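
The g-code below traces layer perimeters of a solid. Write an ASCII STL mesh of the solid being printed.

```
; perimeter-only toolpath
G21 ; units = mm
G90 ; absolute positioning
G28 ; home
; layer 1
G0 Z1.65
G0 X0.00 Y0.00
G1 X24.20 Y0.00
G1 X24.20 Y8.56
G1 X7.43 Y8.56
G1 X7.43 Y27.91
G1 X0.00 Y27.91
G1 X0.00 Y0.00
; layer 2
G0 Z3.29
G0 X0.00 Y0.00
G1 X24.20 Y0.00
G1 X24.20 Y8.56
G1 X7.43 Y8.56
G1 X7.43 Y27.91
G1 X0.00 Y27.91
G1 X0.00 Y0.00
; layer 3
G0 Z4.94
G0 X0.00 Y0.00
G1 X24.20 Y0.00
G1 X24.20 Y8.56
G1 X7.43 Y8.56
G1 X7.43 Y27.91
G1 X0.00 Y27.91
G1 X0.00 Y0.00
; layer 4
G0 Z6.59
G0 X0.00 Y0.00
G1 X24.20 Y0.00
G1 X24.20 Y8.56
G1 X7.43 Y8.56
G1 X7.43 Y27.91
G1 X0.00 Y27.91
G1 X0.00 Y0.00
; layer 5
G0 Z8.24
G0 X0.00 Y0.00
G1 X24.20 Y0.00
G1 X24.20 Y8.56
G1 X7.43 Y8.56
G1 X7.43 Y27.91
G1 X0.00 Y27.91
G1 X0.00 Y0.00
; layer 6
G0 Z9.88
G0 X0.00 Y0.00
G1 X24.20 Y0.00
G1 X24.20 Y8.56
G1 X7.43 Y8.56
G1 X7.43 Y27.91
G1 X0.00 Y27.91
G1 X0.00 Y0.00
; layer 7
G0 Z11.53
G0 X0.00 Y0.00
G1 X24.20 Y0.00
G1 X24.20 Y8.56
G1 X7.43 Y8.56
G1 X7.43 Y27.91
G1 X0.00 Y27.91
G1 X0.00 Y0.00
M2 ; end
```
solid part
  facet normal 0.0000 0.0000 -1.0000
    outer loop
      vertex 24.20 8.56 0.00
      vertex 24.20 0.00 0.00
      vertex 0.00 0.00 0.00
    endloop
  endfacet
  facet normal 0.0000 0.0000 -1.0000
    outer loop
      vertex 7.43 8.56 0.00
      vertex 24.20 8.56 0.00
      vertex 0.00 0.00 0.00
    endloop
  endfacet
  facet normal 0.0000 0.0000 -1.0000
    outer loop
      vertex 7.43 27.91 0.00
      vertex 7.43 8.56 0.00
      vertex 0.00 0.00 0.00
    endloop
  endfacet
  facet normal 0.0000 0.0000 -1.0000
    outer loop
      vertex 0.00 27.91 0.00
      vertex 7.43 27.91 0.00
      vertex 0.00 0.00 0.00
    endloop
  endfacet
  facet normal 0.0000 0.0000 1.0000
    outer loop
      vertex 0.00 0.00 11.53
      vertex 24.20 0.00 11.53
      vertex 24.20 8.56 11.53
    endloop
  endfacet
  facet normal 0.0000 0.0000 1.0000
    outer loop
      vertex 0.00 0.00 11.53
      vertex 24.20 8.56 11.53
      vertex 7.43 8.56 11.53
    endloop
  endfacet
  facet normal 0.0000 0.0000 1.0000
    outer loop
      vertex 0.00 0.00 11.53
      vertex 7.43 8.56 11.53
      vertex 7.43 27.91 11.53
    endloop
  endfacet
  facet normal 0.0000 0.0000 1.0000
    outer loop
      vertex 0.00 0.00 11.53
      vertex 7.43 27.91 11.53
      vertex 0.00 27.91 11.53
    endloop
  endfacet
  facet normal 0.0000 -1.0000 0.0000
    outer loop
      vertex 0.00 0.00 0.00
      vertex 24.20 0.00 0.00
      vertex 24.20 0.00 11.53
    endloop
  endfacet
  facet normal 0.0000 -1.0000 0.0000
    outer loop
      vertex 0.00 0.00 0.00
      vertex 24.20 0.00 11.53
      vertex 0.00 0.00 11.53
    endloop
  endfacet
  facet normal 1.0000 0.0000 0.0000
    outer loop
      vertex 24.20 0.00 0.00
      vertex 24.20 8.56 0.00
      vertex 24.20 8.56 11.53
    endloop
  endfacet
  facet normal 1.0000 0.0000 0.0000
    outer loop
      vertex 24.20 0.00 0.00
      vertex 24.20 8.56 11.53
      vertex 24.20 0.00 11.53
    endloop
  endfacet
  facet normal 0.0000 1.0000 0.0000
    outer loop
      vertex 24.20 8.56 0.00
      vertex 7.43 8.56 0.00
      vertex 7.43 8.56 11.53
    endloop
  endfacet
  facet normal 0.0000 1.0000 0.0000
    outer loop
      vertex 24.20 8.56 0.00
      vertex 7.43 8.56 11.53
      vertex 24.20 8.56 11.53
    endloop
  endfacet
  facet normal 1.0000 0.0000 0.0000
    outer loop
      vertex 7.43 8.56 0.00
      vertex 7.43 27.91 0.00
      vertex 7.43 27.91 11.53
    endloop
  endfacet
  facet normal 1.0000 0.0000 0.0000
    outer loop
      vertex 7.43 8.56 0.00
      vertex 7.43 27.91 11.53
      vertex 7.43 8.56 11.53
    endloop
  endfacet
  facet normal 0.0000 1.0000 0.0000
    outer loop
      vertex 7.43 27.91 0.00
      vertex 0.00 27.91 0.00
      vertex 0.00 27.91 11.53
    endloop
  endfacet
  facet normal 0.0000 1.0000 0.0000
    outer loop
      vertex 7.43 27.91 0.00
      vertex 0.00 27.91 11.53
      vertex 7.43 27.91 11.53
    endloop
  endfacet
  facet normal -1.0000 0.0000 0.0000
    outer loop
      vertex 0.00 27.91 0.00
      vertex 0.00 0.00 0.00
      vertex 0.00 0.00 11.53
    endloop
  endfacet
  facet normal -1.0000 0.0000 0.0000
    outer loop
      vertex 0.00 27.91 0.00
      vertex 0.00 0.00 11.53
      vertex 0.00 27.91 11.53
    endloop
  endfacet
endsolid part

The G0 Z moves step by Δz≈1.65 mm. Every layer's G1 loop is the same polygon, so the solid is a straight extrusion of it from z=0 to z≈11.5. Closing with flat bottom and top caps and triangulating gives 20 facets — an L-shaped prism: outer 24.2 × 27.9 mm, arm thicknesses ≈ 8.56 mm (horizontal) and 7.43 mm (vertical), extruded 11.5 mm in z.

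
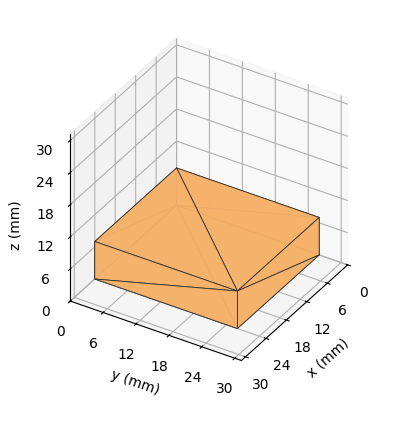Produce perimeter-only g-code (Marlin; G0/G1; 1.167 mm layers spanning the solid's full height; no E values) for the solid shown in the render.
Reading the render: the shape is a rectangular box, roughly 24 × 26 mm footprint and 7 mm tall (dimensions read to the nearest mm from the axis ticks). For the g-code, the solid's height is divided into equal slices at the stated Δz and each level perimeter traced with G1 moves after a G0 lift.

; perimeter-only toolpath
G21 ; units = mm
G90 ; absolute positioning
G28 ; home
; layer 1
G0 Z1.167
G0 X0.000 Y0.000
G1 X24.000 Y0.000
G1 X24.000 Y26.000
G1 X0.000 Y26.000
G1 X0.000 Y0.000
; layer 2
G0 Z2.333
G0 X0.000 Y0.000
G1 X24.000 Y0.000
G1 X24.000 Y26.000
G1 X0.000 Y26.000
G1 X0.000 Y0.000
; layer 3
G0 Z3.500
G0 X0.000 Y0.000
G1 X24.000 Y0.000
G1 X24.000 Y26.000
G1 X0.000 Y26.000
G1 X0.000 Y0.000
; layer 4
G0 Z4.667
G0 X0.000 Y0.000
G1 X24.000 Y0.000
G1 X24.000 Y26.000
G1 X0.000 Y26.000
G1 X0.000 Y0.000
; layer 5
G0 Z5.833
G0 X0.000 Y0.000
G1 X24.000 Y0.000
G1 X24.000 Y26.000
G1 X0.000 Y26.000
G1 X0.000 Y0.000
; layer 6
G0 Z7.000
G0 X0.000 Y0.000
G1 X24.000 Y0.000
G1 X24.000 Y26.000
G1 X0.000 Y26.000
G1 X0.000 Y0.000
M2 ; end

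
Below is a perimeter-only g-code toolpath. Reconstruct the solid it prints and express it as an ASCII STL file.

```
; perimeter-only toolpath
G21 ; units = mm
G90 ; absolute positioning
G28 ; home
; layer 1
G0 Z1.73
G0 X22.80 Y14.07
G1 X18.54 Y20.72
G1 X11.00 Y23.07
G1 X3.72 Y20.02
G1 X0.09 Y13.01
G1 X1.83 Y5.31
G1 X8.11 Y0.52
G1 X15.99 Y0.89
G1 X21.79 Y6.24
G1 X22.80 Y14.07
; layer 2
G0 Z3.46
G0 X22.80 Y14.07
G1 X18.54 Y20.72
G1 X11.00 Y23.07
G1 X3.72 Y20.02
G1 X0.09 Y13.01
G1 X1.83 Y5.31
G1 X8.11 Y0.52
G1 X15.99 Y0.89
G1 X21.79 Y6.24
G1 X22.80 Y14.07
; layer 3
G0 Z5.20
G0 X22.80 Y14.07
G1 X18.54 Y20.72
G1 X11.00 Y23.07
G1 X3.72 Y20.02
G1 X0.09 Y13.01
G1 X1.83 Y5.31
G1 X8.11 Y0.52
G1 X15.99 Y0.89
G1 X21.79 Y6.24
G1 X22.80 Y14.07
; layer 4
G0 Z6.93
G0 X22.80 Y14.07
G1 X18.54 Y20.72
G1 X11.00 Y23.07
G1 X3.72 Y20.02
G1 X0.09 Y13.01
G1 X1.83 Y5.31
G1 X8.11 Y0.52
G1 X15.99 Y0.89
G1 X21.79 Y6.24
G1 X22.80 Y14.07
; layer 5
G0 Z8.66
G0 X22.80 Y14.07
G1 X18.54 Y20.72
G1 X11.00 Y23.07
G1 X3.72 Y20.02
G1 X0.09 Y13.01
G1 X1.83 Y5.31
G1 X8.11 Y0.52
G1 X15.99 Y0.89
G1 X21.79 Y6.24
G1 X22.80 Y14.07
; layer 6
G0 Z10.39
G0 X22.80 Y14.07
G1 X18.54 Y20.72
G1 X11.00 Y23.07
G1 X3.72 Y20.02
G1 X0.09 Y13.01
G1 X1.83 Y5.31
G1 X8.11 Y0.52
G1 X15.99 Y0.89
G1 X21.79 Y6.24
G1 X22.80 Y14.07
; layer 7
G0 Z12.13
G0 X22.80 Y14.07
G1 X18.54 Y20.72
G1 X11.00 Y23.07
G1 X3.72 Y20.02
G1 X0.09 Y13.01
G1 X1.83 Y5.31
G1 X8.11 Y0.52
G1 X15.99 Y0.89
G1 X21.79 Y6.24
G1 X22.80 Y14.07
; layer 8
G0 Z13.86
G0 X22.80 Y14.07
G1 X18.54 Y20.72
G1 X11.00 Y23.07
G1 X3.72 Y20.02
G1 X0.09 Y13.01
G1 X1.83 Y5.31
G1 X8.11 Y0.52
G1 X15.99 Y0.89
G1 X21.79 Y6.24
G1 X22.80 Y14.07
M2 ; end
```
solid part
  facet normal 0.0000 0.0000 -1.0000
    outer loop
      vertex 11.00 23.07 0.00
      vertex 18.54 20.72 0.00
      vertex 22.80 14.07 0.00
    endloop
  endfacet
  facet normal 0.0000 0.0000 -1.0000
    outer loop
      vertex 3.72 20.02 0.00
      vertex 11.00 23.07 0.00
      vertex 22.80 14.07 0.00
    endloop
  endfacet
  facet normal 0.0000 0.0000 -1.0000
    outer loop
      vertex 0.09 13.01 0.00
      vertex 3.72 20.02 0.00
      vertex 22.80 14.07 0.00
    endloop
  endfacet
  facet normal 0.0000 0.0000 -1.0000
    outer loop
      vertex 1.83 5.31 0.00
      vertex 0.09 13.01 0.00
      vertex 22.80 14.07 0.00
    endloop
  endfacet
  facet normal 0.0000 0.0000 -1.0000
    outer loop
      vertex 8.11 0.52 0.00
      vertex 1.83 5.31 0.00
      vertex 22.80 14.07 0.00
    endloop
  endfacet
  facet normal 0.0000 0.0000 -1.0000
    outer loop
      vertex 15.99 0.89 0.00
      vertex 8.11 0.52 0.00
      vertex 22.80 14.07 0.00
    endloop
  endfacet
  facet normal 0.0000 0.0000 -1.0000
    outer loop
      vertex 21.79 6.24 0.00
      vertex 15.99 0.89 0.00
      vertex 22.80 14.07 0.00
    endloop
  endfacet
  facet normal 0.0000 0.0000 1.0000
    outer loop
      vertex 22.80 14.07 13.86
      vertex 18.54 20.72 13.86
      vertex 11.00 23.07 13.86
    endloop
  endfacet
  facet normal 0.0000 0.0000 1.0000
    outer loop
      vertex 22.80 14.07 13.86
      vertex 11.00 23.07 13.86
      vertex 3.72 20.02 13.86
    endloop
  endfacet
  facet normal 0.0000 0.0000 1.0000
    outer loop
      vertex 22.80 14.07 13.86
      vertex 3.72 20.02 13.86
      vertex 0.09 13.01 13.86
    endloop
  endfacet
  facet normal 0.0000 0.0000 1.0000
    outer loop
      vertex 22.80 14.07 13.86
      vertex 0.09 13.01 13.86
      vertex 1.83 5.31 13.86
    endloop
  endfacet
  facet normal 0.0000 0.0000 1.0000
    outer loop
      vertex 22.80 14.07 13.86
      vertex 1.83 5.31 13.86
      vertex 8.11 0.52 13.86
    endloop
  endfacet
  facet normal 0.0000 0.0000 1.0000
    outer loop
      vertex 22.80 14.07 13.86
      vertex 8.11 0.52 13.86
      vertex 15.99 0.89 13.86
    endloop
  endfacet
  facet normal 0.0000 0.0000 1.0000
    outer loop
      vertex 22.80 14.07 13.86
      vertex 15.99 0.89 13.86
      vertex 21.79 6.24 13.86
    endloop
  endfacet
  facet normal 0.8420 0.5394 0.0000
    outer loop
      vertex 22.80 14.07 0.00
      vertex 18.54 20.72 0.00
      vertex 18.54 20.72 13.86
    endloop
  endfacet
  facet normal 0.8420 0.5394 0.0000
    outer loop
      vertex 22.80 14.07 0.00
      vertex 18.54 20.72 13.86
      vertex 22.80 14.07 13.86
    endloop
  endfacet
  facet normal 0.2976 0.9547 0.0000
    outer loop
      vertex 18.54 20.72 0.00
      vertex 11.00 23.07 0.00
      vertex 11.00 23.07 13.86
    endloop
  endfacet
  facet normal 0.2976 0.9547 0.0000
    outer loop
      vertex 18.54 20.72 0.00
      vertex 11.00 23.07 13.86
      vertex 18.54 20.72 13.86
    endloop
  endfacet
  facet normal -0.3864 0.9223 0.0000
    outer loop
      vertex 11.00 23.07 0.00
      vertex 3.72 20.02 0.00
      vertex 3.72 20.02 13.86
    endloop
  endfacet
  facet normal -0.3864 0.9223 0.0000
    outer loop
      vertex 11.00 23.07 0.00
      vertex 3.72 20.02 13.86
      vertex 11.00 23.07 13.86
    endloop
  endfacet
  facet normal -0.8880 0.4598 0.0000
    outer loop
      vertex 3.72 20.02 0.00
      vertex 0.09 13.01 0.00
      vertex 0.09 13.01 13.86
    endloop
  endfacet
  facet normal -0.8880 0.4598 0.0000
    outer loop
      vertex 3.72 20.02 0.00
      vertex 0.09 13.01 13.86
      vertex 3.72 20.02 13.86
    endloop
  endfacet
  facet normal -0.9754 -0.2204 0.0000
    outer loop
      vertex 0.09 13.01 0.00
      vertex 1.83 5.31 0.00
      vertex 1.83 5.31 13.86
    endloop
  endfacet
  facet normal -0.9754 -0.2204 0.0000
    outer loop
      vertex 0.09 13.01 0.00
      vertex 1.83 5.31 13.86
      vertex 0.09 13.01 13.86
    endloop
  endfacet
  facet normal -0.6065 -0.7951 0.0000
    outer loop
      vertex 1.83 5.31 0.00
      vertex 8.11 0.52 0.00
      vertex 8.11 0.52 13.86
    endloop
  endfacet
  facet normal -0.6065 -0.7951 0.0000
    outer loop
      vertex 1.83 5.31 0.00
      vertex 8.11 0.52 13.86
      vertex 1.83 5.31 13.86
    endloop
  endfacet
  facet normal 0.0469 -0.9989 0.0000
    outer loop
      vertex 8.11 0.52 0.00
      vertex 15.99 0.89 0.00
      vertex 15.99 0.89 13.86
    endloop
  endfacet
  facet normal 0.0469 -0.9989 0.0000
    outer loop
      vertex 8.11 0.52 0.00
      vertex 15.99 0.89 13.86
      vertex 8.11 0.52 13.86
    endloop
  endfacet
  facet normal 0.6780 -0.7350 0.0000
    outer loop
      vertex 15.99 0.89 0.00
      vertex 21.79 6.24 0.00
      vertex 21.79 6.24 13.86
    endloop
  endfacet
  facet normal 0.6780 -0.7350 0.0000
    outer loop
      vertex 15.99 0.89 0.00
      vertex 21.79 6.24 13.86
      vertex 15.99 0.89 13.86
    endloop
  endfacet
  facet normal 0.9918 -0.1279 0.0000
    outer loop
      vertex 21.79 6.24 0.00
      vertex 22.80 14.07 0.00
      vertex 22.80 14.07 13.86
    endloop
  endfacet
  facet normal 0.9918 -0.1279 0.0000
    outer loop
      vertex 21.79 6.24 0.00
      vertex 22.80 14.07 13.86
      vertex 21.79 6.24 13.86
    endloop
  endfacet
endsolid part

The G0 Z moves step by Δz≈1.73 mm. Every layer's G1 loop is the same polygon, so the solid is a straight extrusion of it from z=0 to z≈13.9. Closing with flat bottom and top caps and triangulating gives 32 facets — a regular 9-sided prism (a cylinder approximated with 9 flat sides), circumscribed radius ≈ 11.5 mm, height ≈ 13.9 mm.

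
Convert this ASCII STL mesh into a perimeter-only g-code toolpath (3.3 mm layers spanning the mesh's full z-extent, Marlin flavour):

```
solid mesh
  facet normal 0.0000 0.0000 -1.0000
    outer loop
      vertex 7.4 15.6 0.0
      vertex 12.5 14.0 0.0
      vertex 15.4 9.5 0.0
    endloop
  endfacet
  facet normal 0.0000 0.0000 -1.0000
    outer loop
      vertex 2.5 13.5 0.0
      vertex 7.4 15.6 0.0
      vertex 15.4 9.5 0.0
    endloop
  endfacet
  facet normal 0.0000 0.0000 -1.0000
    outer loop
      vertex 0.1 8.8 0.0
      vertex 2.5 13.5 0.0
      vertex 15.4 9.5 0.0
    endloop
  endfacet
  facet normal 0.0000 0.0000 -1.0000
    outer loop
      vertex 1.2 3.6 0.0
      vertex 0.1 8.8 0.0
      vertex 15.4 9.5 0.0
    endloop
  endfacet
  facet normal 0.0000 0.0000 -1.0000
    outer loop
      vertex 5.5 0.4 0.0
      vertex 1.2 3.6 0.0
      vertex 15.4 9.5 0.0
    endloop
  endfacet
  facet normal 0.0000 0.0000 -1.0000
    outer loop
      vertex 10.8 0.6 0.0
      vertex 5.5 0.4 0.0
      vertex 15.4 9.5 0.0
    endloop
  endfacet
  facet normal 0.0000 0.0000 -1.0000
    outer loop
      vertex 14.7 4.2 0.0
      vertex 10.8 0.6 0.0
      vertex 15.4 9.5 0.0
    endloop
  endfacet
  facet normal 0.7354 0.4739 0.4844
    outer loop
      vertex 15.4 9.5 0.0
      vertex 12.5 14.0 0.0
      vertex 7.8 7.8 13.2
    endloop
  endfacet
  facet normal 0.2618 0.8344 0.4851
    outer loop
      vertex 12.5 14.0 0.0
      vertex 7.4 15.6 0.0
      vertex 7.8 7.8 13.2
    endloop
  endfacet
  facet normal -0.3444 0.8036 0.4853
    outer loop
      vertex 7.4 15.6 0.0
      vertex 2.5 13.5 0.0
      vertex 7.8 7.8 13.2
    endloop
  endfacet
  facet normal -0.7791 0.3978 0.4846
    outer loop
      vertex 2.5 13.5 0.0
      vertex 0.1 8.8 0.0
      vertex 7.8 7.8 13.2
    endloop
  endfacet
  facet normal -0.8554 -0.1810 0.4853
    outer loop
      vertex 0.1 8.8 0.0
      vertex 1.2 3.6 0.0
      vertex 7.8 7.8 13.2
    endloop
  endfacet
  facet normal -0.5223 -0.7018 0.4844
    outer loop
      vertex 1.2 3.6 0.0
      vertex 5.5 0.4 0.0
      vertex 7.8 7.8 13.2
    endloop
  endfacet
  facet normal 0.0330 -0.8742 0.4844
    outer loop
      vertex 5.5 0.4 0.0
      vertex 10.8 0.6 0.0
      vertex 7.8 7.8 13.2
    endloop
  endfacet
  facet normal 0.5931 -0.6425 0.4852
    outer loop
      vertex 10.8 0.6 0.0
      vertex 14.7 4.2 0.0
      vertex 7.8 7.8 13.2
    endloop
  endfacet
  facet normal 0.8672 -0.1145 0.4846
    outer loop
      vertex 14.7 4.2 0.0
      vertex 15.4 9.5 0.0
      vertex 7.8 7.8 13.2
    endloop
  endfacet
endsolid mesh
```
; perimeter-only toolpath
G21 ; units = mm
G90 ; absolute positioning
G28 ; home
; layer 1
G0 Z3.3
G0 X13.5 Y9.1
G1 X11.3 Y12.4
G1 X7.5 Y13.6
G1 X3.8 Y12.1
G1 X2.0 Y8.6
G1 X2.8 Y4.7
G1 X6.1 Y2.2
G1 X10.1 Y2.4
G1 X13.0 Y5.1
G1 X13.5 Y9.1
; layer 2
G0 Z6.6
G0 X11.6 Y8.7
G1 X10.2 Y10.9
G1 X7.6 Y11.7
G1 X5.2 Y10.7
G1 X3.9 Y8.3
G1 X4.5 Y5.7
G1 X6.7 Y4.1
G1 X9.3 Y4.2
G1 X11.2 Y6.0
G1 X11.6 Y8.7
; layer 3
G0 Z9.9
G0 X9.7 Y8.2
G1 X9.0 Y9.4
G1 X7.7 Y9.8
G1 X6.5 Y9.2
G1 X5.9 Y8.1
G1 X6.1 Y6.7
G1 X7.2 Y5.9
G1 X8.6 Y6.0
G1 X9.5 Y6.9
G1 X9.7 Y8.2
M2 ; end

The solid is a regular 9-sided pyramid, base circumscribed radius ≈ 7.8 mm, apex at z ≈ 13.2 mm. Slicing at Δz = 3.3 mm — 4 equal slices spanning the solid's height, so layer i sits at z = i·h/4 — gives 3 non-empty perimeters. Each is a 9-segment closed polygon; G0 lifts to the layer z and rapids to the start vertex, then G1 traces the edges. The cross-section shrinks linearly with z (the slice at the apex is degenerate and omitted).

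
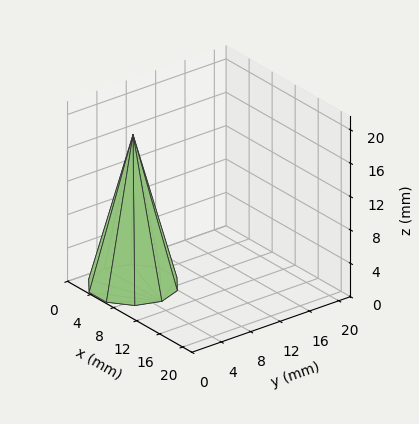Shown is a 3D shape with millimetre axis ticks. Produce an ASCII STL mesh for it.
Reading the render: the shape is a regular 10-sided pyramid, base circumscribed radius ≈ 5 mm, apex at z ≈ 18 mm (dimensions read to the nearest mm from the axis ticks). For the STL, each face is triangulated and given an outward normal.

solid part
  facet normal 0.0000 0.0000 -1.0000
    outer loop
      vertex 6.5 9.8 0.0
      vertex 9.0 7.9 0.0
      vertex 10.0 5.0 0.0
    endloop
  endfacet
  facet normal 0.0000 0.0000 -1.0000
    outer loop
      vertex 3.5 9.8 0.0
      vertex 6.5 9.8 0.0
      vertex 10.0 5.0 0.0
    endloop
  endfacet
  facet normal 0.0000 0.0000 -1.0000
    outer loop
      vertex 1.0 7.9 0.0
      vertex 3.5 9.8 0.0
      vertex 10.0 5.0 0.0
    endloop
  endfacet
  facet normal 0.0000 0.0000 -1.0000
    outer loop
      vertex 0.0 5.0 0.0
      vertex 1.0 7.9 0.0
      vertex 10.0 5.0 0.0
    endloop
  endfacet
  facet normal 0.0000 0.0000 -1.0000
    outer loop
      vertex 1.0 2.1 0.0
      vertex 0.0 5.0 0.0
      vertex 10.0 5.0 0.0
    endloop
  endfacet
  facet normal 0.0000 0.0000 -1.0000
    outer loop
      vertex 3.5 0.2 0.0
      vertex 1.0 2.1 0.0
      vertex 10.0 5.0 0.0
    endloop
  endfacet
  facet normal 0.0000 0.0000 -1.0000
    outer loop
      vertex 6.5 0.2 0.0
      vertex 3.5 0.2 0.0
      vertex 10.0 5.0 0.0
    endloop
  endfacet
  facet normal 0.0000 0.0000 -1.0000
    outer loop
      vertex 9.0 2.1 0.0
      vertex 6.5 0.2 0.0
      vertex 10.0 5.0 0.0
    endloop
  endfacet
  facet normal 0.9144 0.3153 0.2540
    outer loop
      vertex 10.0 5.0 0.0
      vertex 9.0 7.9 0.0
      vertex 5.0 5.0 18.0
    endloop
  endfacet
  facet normal 0.5852 0.7700 0.2541
    outer loop
      vertex 9.0 7.9 0.0
      vertex 6.5 9.8 0.0
      vertex 5.0 5.0 18.0
    endloop
  endfacet
  facet normal 0.0000 0.9662 0.2577
    outer loop
      vertex 6.5 9.8 0.0
      vertex 3.5 9.8 0.0
      vertex 5.0 5.0 18.0
    endloop
  endfacet
  facet normal -0.5852 0.7700 0.2541
    outer loop
      vertex 3.5 9.8 0.0
      vertex 1.0 7.9 0.0
      vertex 5.0 5.0 18.0
    endloop
  endfacet
  facet normal -0.9144 0.3153 0.2540
    outer loop
      vertex 1.0 7.9 0.0
      vertex 0.0 5.0 0.0
      vertex 5.0 5.0 18.0
    endloop
  endfacet
  facet normal -0.9144 -0.3153 0.2540
    outer loop
      vertex 0.0 5.0 0.0
      vertex 1.0 2.1 0.0
      vertex 5.0 5.0 18.0
    endloop
  endfacet
  facet normal -0.5852 -0.7700 0.2541
    outer loop
      vertex 1.0 2.1 0.0
      vertex 3.5 0.2 0.0
      vertex 5.0 5.0 18.0
    endloop
  endfacet
  facet normal 0.0000 -0.9662 0.2577
    outer loop
      vertex 3.5 0.2 0.0
      vertex 6.5 0.2 0.0
      vertex 5.0 5.0 18.0
    endloop
  endfacet
  facet normal 0.5852 -0.7700 0.2541
    outer loop
      vertex 6.5 0.2 0.0
      vertex 9.0 2.1 0.0
      vertex 5.0 5.0 18.0
    endloop
  endfacet
  facet normal 0.9144 -0.3153 0.2540
    outer loop
      vertex 9.0 2.1 0.0
      vertex 10.0 5.0 0.0
      vertex 5.0 5.0 18.0
    endloop
  endfacet
endsolid part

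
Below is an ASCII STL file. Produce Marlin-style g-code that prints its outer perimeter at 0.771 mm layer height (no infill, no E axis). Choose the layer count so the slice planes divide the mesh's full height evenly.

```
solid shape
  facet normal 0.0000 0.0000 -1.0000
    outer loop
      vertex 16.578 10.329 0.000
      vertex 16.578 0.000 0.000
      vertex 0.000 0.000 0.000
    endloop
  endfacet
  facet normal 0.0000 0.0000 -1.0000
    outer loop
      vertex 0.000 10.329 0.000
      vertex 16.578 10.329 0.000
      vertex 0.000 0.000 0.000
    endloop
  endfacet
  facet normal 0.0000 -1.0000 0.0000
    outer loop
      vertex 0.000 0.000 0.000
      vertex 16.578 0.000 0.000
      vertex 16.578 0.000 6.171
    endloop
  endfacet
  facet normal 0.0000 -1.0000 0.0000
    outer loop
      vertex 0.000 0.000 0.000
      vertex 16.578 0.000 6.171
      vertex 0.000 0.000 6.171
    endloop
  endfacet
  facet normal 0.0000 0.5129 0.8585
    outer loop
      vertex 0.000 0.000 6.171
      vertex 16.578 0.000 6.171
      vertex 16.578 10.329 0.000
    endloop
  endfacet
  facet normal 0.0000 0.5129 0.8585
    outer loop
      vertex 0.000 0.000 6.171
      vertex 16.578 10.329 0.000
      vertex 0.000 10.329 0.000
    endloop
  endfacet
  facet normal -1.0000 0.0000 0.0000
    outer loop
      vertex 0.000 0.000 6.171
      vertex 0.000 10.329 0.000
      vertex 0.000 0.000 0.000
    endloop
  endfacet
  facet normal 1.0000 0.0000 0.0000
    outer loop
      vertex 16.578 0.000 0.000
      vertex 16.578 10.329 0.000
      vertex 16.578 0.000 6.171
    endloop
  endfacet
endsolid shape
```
; perimeter-only toolpath
G21 ; units = mm
G90 ; absolute positioning
G28 ; home
; layer 1
G0 Z0.771
G0 X0.000 Y0.000
G1 X16.578 Y0.000
G1 X16.578 Y9.038
G1 X0.000 Y9.038
G1 X0.000 Y0.000
; layer 2
G0 Z1.543
G0 X0.000 Y0.000
G1 X16.578 Y0.000
G1 X16.578 Y7.747
G1 X0.000 Y7.747
G1 X0.000 Y0.000
; layer 3
G0 Z2.314
G0 X0.000 Y0.000
G1 X16.578 Y0.000
G1 X16.578 Y6.456
G1 X0.000 Y6.456
G1 X0.000 Y0.000
; layer 4
G0 Z3.086
G0 X0.000 Y0.000
G1 X16.578 Y0.000
G1 X16.578 Y5.165
G1 X0.000 Y5.165
G1 X0.000 Y0.000
; layer 5
G0 Z3.857
G0 X0.000 Y0.000
G1 X16.578 Y0.000
G1 X16.578 Y3.873
G1 X0.000 Y3.873
G1 X0.000 Y0.000
; layer 6
G0 Z4.628
G0 X0.000 Y0.000
G1 X16.578 Y0.000
G1 X16.578 Y2.582
G1 X0.000 Y2.582
G1 X0.000 Y0.000
; layer 7
G0 Z5.400
G0 X0.000 Y0.000
G1 X16.578 Y0.000
G1 X16.578 Y1.291
G1 X0.000 Y1.291
G1 X0.000 Y0.000
M2 ; end

The solid is a wedge (ramp): 16.6 × 10.3 mm base, rising to 6.17 mm along the y=0 edge and sloping linearly to z=0 at y=10.3. Slicing at Δz = 0.771 mm — 8 equal slices spanning the solid's height, so layer i sits at z = i·h/8 — gives 7 non-empty perimeters. Each is a 4-segment closed polygon; G0 lifts to the layer z and rapids to the start vertex, then G1 traces the edges. The cross-section shrinks linearly with z (the slice at the apex is degenerate and omitted).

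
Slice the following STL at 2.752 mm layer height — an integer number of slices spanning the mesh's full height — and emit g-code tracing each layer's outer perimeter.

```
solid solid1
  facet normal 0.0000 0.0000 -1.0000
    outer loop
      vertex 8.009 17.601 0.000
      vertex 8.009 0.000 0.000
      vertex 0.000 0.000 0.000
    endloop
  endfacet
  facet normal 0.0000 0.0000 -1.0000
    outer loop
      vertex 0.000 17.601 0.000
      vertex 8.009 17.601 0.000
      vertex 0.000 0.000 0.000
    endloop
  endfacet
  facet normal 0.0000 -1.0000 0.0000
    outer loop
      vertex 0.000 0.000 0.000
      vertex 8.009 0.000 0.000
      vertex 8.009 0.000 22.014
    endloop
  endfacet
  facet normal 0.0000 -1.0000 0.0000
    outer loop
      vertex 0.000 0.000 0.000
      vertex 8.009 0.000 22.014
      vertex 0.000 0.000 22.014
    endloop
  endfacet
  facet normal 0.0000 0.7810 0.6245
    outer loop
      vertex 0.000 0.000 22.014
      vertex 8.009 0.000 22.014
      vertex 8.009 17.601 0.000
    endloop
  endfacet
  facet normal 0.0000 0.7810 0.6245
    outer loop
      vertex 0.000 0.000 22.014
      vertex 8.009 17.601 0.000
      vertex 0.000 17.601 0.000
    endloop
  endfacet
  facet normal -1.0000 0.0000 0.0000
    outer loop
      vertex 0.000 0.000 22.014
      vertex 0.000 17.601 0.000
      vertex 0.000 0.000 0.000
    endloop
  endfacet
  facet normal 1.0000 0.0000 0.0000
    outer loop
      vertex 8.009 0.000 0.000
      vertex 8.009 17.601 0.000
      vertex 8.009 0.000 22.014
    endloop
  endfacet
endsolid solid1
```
; perimeter-only toolpath
G21 ; units = mm
G90 ; absolute positioning
G28 ; home
; layer 1
G0 Z2.752
G0 X0.000 Y0.000
G1 X8.009 Y0.000
G1 X8.009 Y15.401
G1 X0.000 Y15.401
G1 X0.000 Y0.000
; layer 2
G0 Z5.503
G0 X0.000 Y0.000
G1 X8.009 Y0.000
G1 X8.009 Y13.201
G1 X0.000 Y13.201
G1 X0.000 Y0.000
; layer 3
G0 Z8.255
G0 X0.000 Y0.000
G1 X8.009 Y0.000
G1 X8.009 Y11.001
G1 X0.000 Y11.001
G1 X0.000 Y0.000
; layer 4
G0 Z11.007
G0 X0.000 Y0.000
G1 X8.009 Y0.000
G1 X8.009 Y8.800
G1 X0.000 Y8.800
G1 X0.000 Y0.000
; layer 5
G0 Z13.759
G0 X0.000 Y0.000
G1 X8.009 Y0.000
G1 X8.009 Y6.600
G1 X0.000 Y6.600
G1 X0.000 Y0.000
; layer 6
G0 Z16.511
G0 X0.000 Y0.000
G1 X8.009 Y0.000
G1 X8.009 Y4.400
G1 X0.000 Y4.400
G1 X0.000 Y0.000
; layer 7
G0 Z19.262
G0 X0.000 Y0.000
G1 X8.009 Y0.000
G1 X8.009 Y2.200
G1 X0.000 Y2.200
G1 X0.000 Y0.000
M2 ; end

The solid is a wedge (ramp): 8.01 × 17.6 mm base, rising to 22 mm along the y=0 edge and sloping linearly to z=0 at y=17.6. Slicing at Δz = 2.752 mm — 8 equal slices spanning the solid's height, so layer i sits at z = i·h/8 — gives 7 non-empty perimeters. Each is a 4-segment closed polygon; G0 lifts to the layer z and rapids to the start vertex, then G1 traces the edges. The cross-section shrinks linearly with z (the slice at the apex is degenerate and omitted).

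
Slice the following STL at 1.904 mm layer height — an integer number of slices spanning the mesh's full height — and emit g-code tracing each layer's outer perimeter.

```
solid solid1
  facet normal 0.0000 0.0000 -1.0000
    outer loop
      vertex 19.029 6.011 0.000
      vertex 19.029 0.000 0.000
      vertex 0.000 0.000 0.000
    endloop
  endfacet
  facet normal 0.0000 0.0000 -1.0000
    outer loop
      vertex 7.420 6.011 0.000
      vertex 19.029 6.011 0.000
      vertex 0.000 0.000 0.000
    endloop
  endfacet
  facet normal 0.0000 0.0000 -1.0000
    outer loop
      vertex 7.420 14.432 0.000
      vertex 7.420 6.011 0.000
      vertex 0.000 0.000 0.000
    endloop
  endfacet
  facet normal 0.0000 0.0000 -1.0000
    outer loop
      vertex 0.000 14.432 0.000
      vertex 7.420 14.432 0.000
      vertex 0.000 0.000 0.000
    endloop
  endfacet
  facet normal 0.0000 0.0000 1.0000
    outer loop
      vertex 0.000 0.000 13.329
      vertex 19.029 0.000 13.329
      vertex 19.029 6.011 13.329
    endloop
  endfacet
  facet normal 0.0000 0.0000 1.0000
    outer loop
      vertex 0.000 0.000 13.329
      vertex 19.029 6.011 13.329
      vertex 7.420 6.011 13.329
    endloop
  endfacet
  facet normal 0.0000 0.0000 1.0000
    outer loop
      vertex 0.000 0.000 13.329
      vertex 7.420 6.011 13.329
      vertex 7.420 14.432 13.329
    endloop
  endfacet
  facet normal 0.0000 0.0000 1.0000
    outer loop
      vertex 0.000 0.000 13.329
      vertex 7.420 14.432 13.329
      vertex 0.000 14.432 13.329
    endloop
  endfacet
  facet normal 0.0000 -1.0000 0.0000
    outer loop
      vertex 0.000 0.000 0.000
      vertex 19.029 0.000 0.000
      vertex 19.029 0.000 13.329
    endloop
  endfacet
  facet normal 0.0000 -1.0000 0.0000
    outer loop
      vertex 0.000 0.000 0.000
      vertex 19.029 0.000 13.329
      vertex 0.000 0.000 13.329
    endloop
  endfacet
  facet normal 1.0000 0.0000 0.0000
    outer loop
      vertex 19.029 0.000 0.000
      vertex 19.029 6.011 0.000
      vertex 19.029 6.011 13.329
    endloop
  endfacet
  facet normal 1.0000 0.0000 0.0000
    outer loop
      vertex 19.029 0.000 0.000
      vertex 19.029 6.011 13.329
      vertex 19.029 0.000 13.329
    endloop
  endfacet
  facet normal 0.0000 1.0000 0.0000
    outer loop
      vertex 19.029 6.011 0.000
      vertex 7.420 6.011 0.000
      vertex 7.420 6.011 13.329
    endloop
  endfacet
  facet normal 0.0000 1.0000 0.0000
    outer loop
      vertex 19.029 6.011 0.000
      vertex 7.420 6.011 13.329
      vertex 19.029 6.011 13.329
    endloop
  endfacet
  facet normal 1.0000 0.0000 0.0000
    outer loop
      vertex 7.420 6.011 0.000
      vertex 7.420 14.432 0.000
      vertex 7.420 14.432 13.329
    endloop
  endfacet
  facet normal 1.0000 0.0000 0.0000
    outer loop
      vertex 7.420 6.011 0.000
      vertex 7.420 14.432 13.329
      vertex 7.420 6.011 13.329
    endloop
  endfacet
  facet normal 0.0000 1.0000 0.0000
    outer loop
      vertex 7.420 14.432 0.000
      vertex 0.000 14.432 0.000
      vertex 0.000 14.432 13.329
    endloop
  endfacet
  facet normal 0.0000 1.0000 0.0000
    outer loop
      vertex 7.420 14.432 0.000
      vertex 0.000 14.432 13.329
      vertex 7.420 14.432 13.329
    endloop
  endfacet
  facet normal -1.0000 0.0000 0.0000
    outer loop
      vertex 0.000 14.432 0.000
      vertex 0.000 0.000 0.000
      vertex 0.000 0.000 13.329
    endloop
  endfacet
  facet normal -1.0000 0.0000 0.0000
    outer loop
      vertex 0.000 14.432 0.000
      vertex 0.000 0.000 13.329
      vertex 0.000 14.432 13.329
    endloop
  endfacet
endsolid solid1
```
; perimeter-only toolpath
G21 ; units = mm
G90 ; absolute positioning
G28 ; home
; layer 1
G0 Z1.904
G0 X0.000 Y0.000
G1 X19.029 Y0.000
G1 X19.029 Y6.011
G1 X7.420 Y6.011
G1 X7.420 Y14.432
G1 X0.000 Y14.432
G1 X0.000 Y0.000
; layer 2
G0 Z3.808
G0 X0.000 Y0.000
G1 X19.029 Y0.000
G1 X19.029 Y6.011
G1 X7.420 Y6.011
G1 X7.420 Y14.432
G1 X0.000 Y14.432
G1 X0.000 Y0.000
; layer 3
G0 Z5.712
G0 X0.000 Y0.000
G1 X19.029 Y0.000
G1 X19.029 Y6.011
G1 X7.420 Y6.011
G1 X7.420 Y14.432
G1 X0.000 Y14.432
G1 X0.000 Y0.000
; layer 4
G0 Z7.617
G0 X0.000 Y0.000
G1 X19.029 Y0.000
G1 X19.029 Y6.011
G1 X7.420 Y6.011
G1 X7.420 Y14.432
G1 X0.000 Y14.432
G1 X0.000 Y0.000
; layer 5
G0 Z9.521
G0 X0.000 Y0.000
G1 X19.029 Y0.000
G1 X19.029 Y6.011
G1 X7.420 Y6.011
G1 X7.420 Y14.432
G1 X0.000 Y14.432
G1 X0.000 Y0.000
; layer 6
G0 Z11.425
G0 X0.000 Y0.000
G1 X19.029 Y0.000
G1 X19.029 Y6.011
G1 X7.420 Y6.011
G1 X7.420 Y14.432
G1 X0.000 Y14.432
G1 X0.000 Y0.000
; layer 7
G0 Z13.329
G0 X0.000 Y0.000
G1 X19.029 Y0.000
G1 X19.029 Y6.011
G1 X7.420 Y6.011
G1 X7.420 Y14.432
G1 X0.000 Y14.432
G1 X0.000 Y0.000
M2 ; end

The solid is an L-shaped prism: outer 19 × 14.4 mm, arm thicknesses ≈ 6.01 mm (horizontal) and 7.42 mm (vertical), extruded 13.3 mm in z. Slicing at Δz = 1.904 mm — 7 equal slices spanning the solid's height, so layer i sits at z = i·h/7 — gives 7 non-empty perimeters. Each is a 6-segment closed polygon; G0 lifts to the layer z and rapids to the start vertex, then G1 traces the edges.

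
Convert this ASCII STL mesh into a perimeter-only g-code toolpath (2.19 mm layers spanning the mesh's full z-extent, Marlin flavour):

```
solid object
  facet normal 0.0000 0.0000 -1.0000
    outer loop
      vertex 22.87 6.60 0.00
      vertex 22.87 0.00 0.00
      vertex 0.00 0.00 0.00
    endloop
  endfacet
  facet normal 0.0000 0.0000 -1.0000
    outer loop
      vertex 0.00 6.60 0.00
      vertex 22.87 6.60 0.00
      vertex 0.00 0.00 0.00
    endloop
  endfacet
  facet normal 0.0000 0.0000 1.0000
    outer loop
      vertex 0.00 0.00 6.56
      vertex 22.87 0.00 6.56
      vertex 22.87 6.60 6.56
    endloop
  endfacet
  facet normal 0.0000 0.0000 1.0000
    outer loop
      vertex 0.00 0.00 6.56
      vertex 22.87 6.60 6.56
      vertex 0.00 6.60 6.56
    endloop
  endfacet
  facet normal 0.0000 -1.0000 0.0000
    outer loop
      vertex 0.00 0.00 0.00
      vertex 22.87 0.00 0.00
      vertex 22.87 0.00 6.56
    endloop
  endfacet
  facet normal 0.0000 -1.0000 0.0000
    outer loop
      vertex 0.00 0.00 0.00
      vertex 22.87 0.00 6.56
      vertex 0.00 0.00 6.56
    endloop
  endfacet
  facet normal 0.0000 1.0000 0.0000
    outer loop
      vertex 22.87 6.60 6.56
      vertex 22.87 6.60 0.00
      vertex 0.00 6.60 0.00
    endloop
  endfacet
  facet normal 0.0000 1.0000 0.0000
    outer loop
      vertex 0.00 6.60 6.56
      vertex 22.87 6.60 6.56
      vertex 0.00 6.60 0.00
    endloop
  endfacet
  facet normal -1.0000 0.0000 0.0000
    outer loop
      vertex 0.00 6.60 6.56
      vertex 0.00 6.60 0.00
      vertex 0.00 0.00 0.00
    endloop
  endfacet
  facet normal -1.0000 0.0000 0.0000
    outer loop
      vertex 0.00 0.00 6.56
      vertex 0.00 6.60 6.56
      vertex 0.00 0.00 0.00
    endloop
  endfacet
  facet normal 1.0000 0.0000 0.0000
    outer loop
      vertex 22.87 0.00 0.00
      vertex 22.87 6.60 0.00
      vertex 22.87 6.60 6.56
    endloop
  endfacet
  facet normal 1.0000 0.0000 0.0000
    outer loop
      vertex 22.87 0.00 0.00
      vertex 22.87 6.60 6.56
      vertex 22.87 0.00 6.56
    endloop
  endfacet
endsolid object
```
; perimeter-only toolpath
G21 ; units = mm
G90 ; absolute positioning
G28 ; home
; layer 1
G0 Z2.19
G0 X0.00 Y0.00
G1 X22.87 Y0.00
G1 X22.87 Y6.60
G1 X0.00 Y6.60
G1 X0.00 Y0.00
; layer 2
G0 Z4.37
G0 X0.00 Y0.00
G1 X22.87 Y0.00
G1 X22.87 Y6.60
G1 X0.00 Y6.60
G1 X0.00 Y0.00
; layer 3
G0 Z6.56
G0 X0.00 Y0.00
G1 X22.87 Y0.00
G1 X22.87 Y6.60
G1 X0.00 Y6.60
G1 X0.00 Y0.00
M2 ; end

The solid is a rectangular box, roughly 22.9 × 6.6 mm footprint and 6.56 mm tall. Slicing at Δz = 2.19 mm — 3 equal slices spanning the solid's height, so layer i sits at z = i·h/3 — gives 3 non-empty perimeters. Each is a 4-segment closed polygon; G0 lifts to the layer z and rapids to the start vertex, then G1 traces the edges.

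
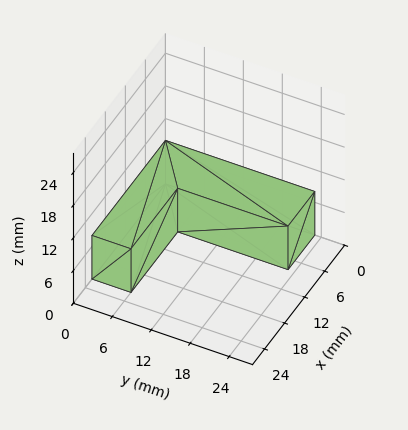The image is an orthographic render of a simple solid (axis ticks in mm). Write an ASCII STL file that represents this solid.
Reading the render: the shape is an L-shaped prism: outer 22 × 23 mm, arm thicknesses ≈ 6 mm (horizontal) and 8 mm (vertical), extruded 8 mm in z (dimensions read to the nearest mm from the axis ticks). For the STL, each face is triangulated and given an outward normal.

solid part
  facet normal 0.0000 0.0000 -1.0000
    outer loop
      vertex 22.000 6.000 0.000
      vertex 22.000 0.000 0.000
      vertex 0.000 0.000 0.000
    endloop
  endfacet
  facet normal 0.0000 0.0000 -1.0000
    outer loop
      vertex 8.000 6.000 0.000
      vertex 22.000 6.000 0.000
      vertex 0.000 0.000 0.000
    endloop
  endfacet
  facet normal 0.0000 0.0000 -1.0000
    outer loop
      vertex 8.000 23.000 0.000
      vertex 8.000 6.000 0.000
      vertex 0.000 0.000 0.000
    endloop
  endfacet
  facet normal 0.0000 0.0000 -1.0000
    outer loop
      vertex 0.000 23.000 0.000
      vertex 8.000 23.000 0.000
      vertex 0.000 0.000 0.000
    endloop
  endfacet
  facet normal 0.0000 0.0000 1.0000
    outer loop
      vertex 0.000 0.000 8.000
      vertex 22.000 0.000 8.000
      vertex 22.000 6.000 8.000
    endloop
  endfacet
  facet normal 0.0000 0.0000 1.0000
    outer loop
      vertex 0.000 0.000 8.000
      vertex 22.000 6.000 8.000
      vertex 8.000 6.000 8.000
    endloop
  endfacet
  facet normal 0.0000 0.0000 1.0000
    outer loop
      vertex 0.000 0.000 8.000
      vertex 8.000 6.000 8.000
      vertex 8.000 23.000 8.000
    endloop
  endfacet
  facet normal 0.0000 0.0000 1.0000
    outer loop
      vertex 0.000 0.000 8.000
      vertex 8.000 23.000 8.000
      vertex 0.000 23.000 8.000
    endloop
  endfacet
  facet normal 0.0000 -1.0000 0.0000
    outer loop
      vertex 0.000 0.000 0.000
      vertex 22.000 0.000 0.000
      vertex 22.000 0.000 8.000
    endloop
  endfacet
  facet normal 0.0000 -1.0000 0.0000
    outer loop
      vertex 0.000 0.000 0.000
      vertex 22.000 0.000 8.000
      vertex 0.000 0.000 8.000
    endloop
  endfacet
  facet normal 1.0000 0.0000 0.0000
    outer loop
      vertex 22.000 0.000 0.000
      vertex 22.000 6.000 0.000
      vertex 22.000 6.000 8.000
    endloop
  endfacet
  facet normal 1.0000 0.0000 0.0000
    outer loop
      vertex 22.000 0.000 0.000
      vertex 22.000 6.000 8.000
      vertex 22.000 0.000 8.000
    endloop
  endfacet
  facet normal 0.0000 1.0000 0.0000
    outer loop
      vertex 22.000 6.000 0.000
      vertex 8.000 6.000 0.000
      vertex 8.000 6.000 8.000
    endloop
  endfacet
  facet normal 0.0000 1.0000 0.0000
    outer loop
      vertex 22.000 6.000 0.000
      vertex 8.000 6.000 8.000
      vertex 22.000 6.000 8.000
    endloop
  endfacet
  facet normal 1.0000 0.0000 0.0000
    outer loop
      vertex 8.000 6.000 0.000
      vertex 8.000 23.000 0.000
      vertex 8.000 23.000 8.000
    endloop
  endfacet
  facet normal 1.0000 0.0000 0.0000
    outer loop
      vertex 8.000 6.000 0.000
      vertex 8.000 23.000 8.000
      vertex 8.000 6.000 8.000
    endloop
  endfacet
  facet normal 0.0000 1.0000 0.0000
    outer loop
      vertex 8.000 23.000 0.000
      vertex 0.000 23.000 0.000
      vertex 0.000 23.000 8.000
    endloop
  endfacet
  facet normal 0.0000 1.0000 0.0000
    outer loop
      vertex 8.000 23.000 0.000
      vertex 0.000 23.000 8.000
      vertex 8.000 23.000 8.000
    endloop
  endfacet
  facet normal -1.0000 0.0000 0.0000
    outer loop
      vertex 0.000 23.000 0.000
      vertex 0.000 0.000 0.000
      vertex 0.000 0.000 8.000
    endloop
  endfacet
  facet normal -1.0000 0.0000 0.0000
    outer loop
      vertex 0.000 23.000 0.000
      vertex 0.000 0.000 8.000
      vertex 0.000 23.000 8.000
    endloop
  endfacet
endsolid part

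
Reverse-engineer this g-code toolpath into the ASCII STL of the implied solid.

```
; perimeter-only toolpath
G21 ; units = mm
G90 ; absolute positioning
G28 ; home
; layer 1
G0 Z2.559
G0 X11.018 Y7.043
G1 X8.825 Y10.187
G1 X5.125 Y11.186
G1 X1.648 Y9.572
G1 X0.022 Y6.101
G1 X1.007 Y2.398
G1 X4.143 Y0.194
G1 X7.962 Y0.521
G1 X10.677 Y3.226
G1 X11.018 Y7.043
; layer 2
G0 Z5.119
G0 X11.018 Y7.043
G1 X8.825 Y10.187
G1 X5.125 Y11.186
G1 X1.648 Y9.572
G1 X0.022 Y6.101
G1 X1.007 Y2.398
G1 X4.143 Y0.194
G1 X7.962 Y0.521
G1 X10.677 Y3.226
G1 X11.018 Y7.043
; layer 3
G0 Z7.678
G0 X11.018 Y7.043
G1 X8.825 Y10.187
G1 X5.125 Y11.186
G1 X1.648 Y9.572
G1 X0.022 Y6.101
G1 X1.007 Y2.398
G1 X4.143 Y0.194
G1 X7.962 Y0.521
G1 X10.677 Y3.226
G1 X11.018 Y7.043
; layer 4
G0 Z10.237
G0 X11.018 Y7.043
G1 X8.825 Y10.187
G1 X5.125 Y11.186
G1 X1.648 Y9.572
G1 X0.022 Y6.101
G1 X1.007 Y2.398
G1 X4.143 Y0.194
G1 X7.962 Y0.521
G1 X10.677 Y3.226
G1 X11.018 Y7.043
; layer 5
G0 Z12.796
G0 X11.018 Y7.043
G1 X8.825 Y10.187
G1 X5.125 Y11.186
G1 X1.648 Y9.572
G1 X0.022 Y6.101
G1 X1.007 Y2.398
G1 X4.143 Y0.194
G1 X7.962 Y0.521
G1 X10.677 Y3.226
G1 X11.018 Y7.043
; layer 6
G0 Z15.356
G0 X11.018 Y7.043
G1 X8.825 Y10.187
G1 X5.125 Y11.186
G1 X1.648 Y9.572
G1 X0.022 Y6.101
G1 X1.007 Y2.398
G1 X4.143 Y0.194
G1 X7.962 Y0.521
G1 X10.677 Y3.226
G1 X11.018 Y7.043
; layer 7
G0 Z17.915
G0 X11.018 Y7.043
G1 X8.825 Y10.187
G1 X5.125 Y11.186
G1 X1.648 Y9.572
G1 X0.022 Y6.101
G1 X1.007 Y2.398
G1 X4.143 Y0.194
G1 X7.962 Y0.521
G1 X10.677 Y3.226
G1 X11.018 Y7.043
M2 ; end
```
solid part
  facet normal 0.0000 0.0000 -1.0000
    outer loop
      vertex 5.125 11.186 0.000
      vertex 8.825 10.187 0.000
      vertex 11.018 7.043 0.000
    endloop
  endfacet
  facet normal 0.0000 0.0000 -1.0000
    outer loop
      vertex 1.648 9.572 0.000
      vertex 5.125 11.186 0.000
      vertex 11.018 7.043 0.000
    endloop
  endfacet
  facet normal 0.0000 0.0000 -1.0000
    outer loop
      vertex 0.022 6.101 0.000
      vertex 1.648 9.572 0.000
      vertex 11.018 7.043 0.000
    endloop
  endfacet
  facet normal 0.0000 0.0000 -1.0000
    outer loop
      vertex 1.007 2.398 0.000
      vertex 0.022 6.101 0.000
      vertex 11.018 7.043 0.000
    endloop
  endfacet
  facet normal 0.0000 0.0000 -1.0000
    outer loop
      vertex 4.143 0.194 0.000
      vertex 1.007 2.398 0.000
      vertex 11.018 7.043 0.000
    endloop
  endfacet
  facet normal 0.0000 0.0000 -1.0000
    outer loop
      vertex 7.962 0.521 0.000
      vertex 4.143 0.194 0.000
      vertex 11.018 7.043 0.000
    endloop
  endfacet
  facet normal 0.0000 0.0000 -1.0000
    outer loop
      vertex 10.677 3.226 0.000
      vertex 7.962 0.521 0.000
      vertex 11.018 7.043 0.000
    endloop
  endfacet
  facet normal 0.0000 0.0000 1.0000
    outer loop
      vertex 11.018 7.043 17.915
      vertex 8.825 10.187 17.915
      vertex 5.125 11.186 17.915
    endloop
  endfacet
  facet normal 0.0000 0.0000 1.0000
    outer loop
      vertex 11.018 7.043 17.915
      vertex 5.125 11.186 17.915
      vertex 1.648 9.572 17.915
    endloop
  endfacet
  facet normal 0.0000 0.0000 1.0000
    outer loop
      vertex 11.018 7.043 17.915
      vertex 1.648 9.572 17.915
      vertex 0.022 6.101 17.915
    endloop
  endfacet
  facet normal 0.0000 0.0000 1.0000
    outer loop
      vertex 11.018 7.043 17.915
      vertex 0.022 6.101 17.915
      vertex 1.007 2.398 17.915
    endloop
  endfacet
  facet normal 0.0000 0.0000 1.0000
    outer loop
      vertex 11.018 7.043 17.915
      vertex 1.007 2.398 17.915
      vertex 4.143 0.194 17.915
    endloop
  endfacet
  facet normal 0.0000 0.0000 1.0000
    outer loop
      vertex 11.018 7.043 17.915
      vertex 4.143 0.194 17.915
      vertex 7.962 0.521 17.915
    endloop
  endfacet
  facet normal 0.0000 0.0000 1.0000
    outer loop
      vertex 11.018 7.043 17.915
      vertex 7.962 0.521 17.915
      vertex 10.677 3.226 17.915
    endloop
  endfacet
  facet normal 0.8202 0.5721 0.0000
    outer loop
      vertex 11.018 7.043 0.000
      vertex 8.825 10.187 0.000
      vertex 8.825 10.187 17.915
    endloop
  endfacet
  facet normal 0.8202 0.5721 0.0000
    outer loop
      vertex 11.018 7.043 0.000
      vertex 8.825 10.187 17.915
      vertex 11.018 7.043 17.915
    endloop
  endfacet
  facet normal 0.2607 0.9654 0.0000
    outer loop
      vertex 8.825 10.187 0.000
      vertex 5.125 11.186 0.000
      vertex 5.125 11.186 17.915
    endloop
  endfacet
  facet normal 0.2607 0.9654 0.0000
    outer loop
      vertex 8.825 10.187 0.000
      vertex 5.125 11.186 17.915
      vertex 8.825 10.187 17.915
    endloop
  endfacet
  facet normal -0.4210 0.9070 0.0000
    outer loop
      vertex 5.125 11.186 0.000
      vertex 1.648 9.572 0.000
      vertex 1.648 9.572 17.915
    endloop
  endfacet
  facet normal -0.4210 0.9070 0.0000
    outer loop
      vertex 5.125 11.186 0.000
      vertex 1.648 9.572 17.915
      vertex 5.125 11.186 17.915
    endloop
  endfacet
  facet normal -0.9056 0.4242 0.0000
    outer loop
      vertex 1.648 9.572 0.000
      vertex 0.022 6.101 0.000
      vertex 0.022 6.101 17.915
    endloop
  endfacet
  facet normal -0.9056 0.4242 0.0000
    outer loop
      vertex 1.648 9.572 0.000
      vertex 0.022 6.101 17.915
      vertex 1.648 9.572 17.915
    endloop
  endfacet
  facet normal -0.9664 -0.2571 0.0000
    outer loop
      vertex 0.022 6.101 0.000
      vertex 1.007 2.398 0.000
      vertex 1.007 2.398 17.915
    endloop
  endfacet
  facet normal -0.9664 -0.2571 0.0000
    outer loop
      vertex 0.022 6.101 0.000
      vertex 1.007 2.398 17.915
      vertex 0.022 6.101 17.915
    endloop
  endfacet
  facet normal -0.5750 -0.8182 0.0000
    outer loop
      vertex 1.007 2.398 0.000
      vertex 4.143 0.194 0.000
      vertex 4.143 0.194 17.915
    endloop
  endfacet
  facet normal -0.5750 -0.8182 0.0000
    outer loop
      vertex 1.007 2.398 0.000
      vertex 4.143 0.194 17.915
      vertex 1.007 2.398 17.915
    endloop
  endfacet
  facet normal 0.0853 -0.9964 0.0000
    outer loop
      vertex 4.143 0.194 0.000
      vertex 7.962 0.521 0.000
      vertex 7.962 0.521 17.915
    endloop
  endfacet
  facet normal 0.0853 -0.9964 0.0000
    outer loop
      vertex 4.143 0.194 0.000
      vertex 7.962 0.521 17.915
      vertex 4.143 0.194 17.915
    endloop
  endfacet
  facet normal 0.7058 -0.7084 0.0000
    outer loop
      vertex 7.962 0.521 0.000
      vertex 10.677 3.226 0.000
      vertex 10.677 3.226 17.915
    endloop
  endfacet
  facet normal 0.7058 -0.7084 0.0000
    outer loop
      vertex 7.962 0.521 0.000
      vertex 10.677 3.226 17.915
      vertex 7.962 0.521 17.915
    endloop
  endfacet
  facet normal 0.9960 -0.0890 0.0000
    outer loop
      vertex 10.677 3.226 0.000
      vertex 11.018 7.043 0.000
      vertex 11.018 7.043 17.915
    endloop
  endfacet
  facet normal 0.9960 -0.0890 0.0000
    outer loop
      vertex 10.677 3.226 0.000
      vertex 11.018 7.043 17.915
      vertex 10.677 3.226 17.915
    endloop
  endfacet
endsolid part

The G0 Z moves step by Δz≈2.559 mm. Every layer's G1 loop is the same polygon, so the solid is a straight extrusion of it from z=0 to z≈17.9. Closing with flat bottom and top caps and triangulating gives 32 facets — a regular 9-sided prism (a cylinder approximated with 9 flat sides), circumscribed radius ≈ 5.6 mm, height ≈ 17.9 mm.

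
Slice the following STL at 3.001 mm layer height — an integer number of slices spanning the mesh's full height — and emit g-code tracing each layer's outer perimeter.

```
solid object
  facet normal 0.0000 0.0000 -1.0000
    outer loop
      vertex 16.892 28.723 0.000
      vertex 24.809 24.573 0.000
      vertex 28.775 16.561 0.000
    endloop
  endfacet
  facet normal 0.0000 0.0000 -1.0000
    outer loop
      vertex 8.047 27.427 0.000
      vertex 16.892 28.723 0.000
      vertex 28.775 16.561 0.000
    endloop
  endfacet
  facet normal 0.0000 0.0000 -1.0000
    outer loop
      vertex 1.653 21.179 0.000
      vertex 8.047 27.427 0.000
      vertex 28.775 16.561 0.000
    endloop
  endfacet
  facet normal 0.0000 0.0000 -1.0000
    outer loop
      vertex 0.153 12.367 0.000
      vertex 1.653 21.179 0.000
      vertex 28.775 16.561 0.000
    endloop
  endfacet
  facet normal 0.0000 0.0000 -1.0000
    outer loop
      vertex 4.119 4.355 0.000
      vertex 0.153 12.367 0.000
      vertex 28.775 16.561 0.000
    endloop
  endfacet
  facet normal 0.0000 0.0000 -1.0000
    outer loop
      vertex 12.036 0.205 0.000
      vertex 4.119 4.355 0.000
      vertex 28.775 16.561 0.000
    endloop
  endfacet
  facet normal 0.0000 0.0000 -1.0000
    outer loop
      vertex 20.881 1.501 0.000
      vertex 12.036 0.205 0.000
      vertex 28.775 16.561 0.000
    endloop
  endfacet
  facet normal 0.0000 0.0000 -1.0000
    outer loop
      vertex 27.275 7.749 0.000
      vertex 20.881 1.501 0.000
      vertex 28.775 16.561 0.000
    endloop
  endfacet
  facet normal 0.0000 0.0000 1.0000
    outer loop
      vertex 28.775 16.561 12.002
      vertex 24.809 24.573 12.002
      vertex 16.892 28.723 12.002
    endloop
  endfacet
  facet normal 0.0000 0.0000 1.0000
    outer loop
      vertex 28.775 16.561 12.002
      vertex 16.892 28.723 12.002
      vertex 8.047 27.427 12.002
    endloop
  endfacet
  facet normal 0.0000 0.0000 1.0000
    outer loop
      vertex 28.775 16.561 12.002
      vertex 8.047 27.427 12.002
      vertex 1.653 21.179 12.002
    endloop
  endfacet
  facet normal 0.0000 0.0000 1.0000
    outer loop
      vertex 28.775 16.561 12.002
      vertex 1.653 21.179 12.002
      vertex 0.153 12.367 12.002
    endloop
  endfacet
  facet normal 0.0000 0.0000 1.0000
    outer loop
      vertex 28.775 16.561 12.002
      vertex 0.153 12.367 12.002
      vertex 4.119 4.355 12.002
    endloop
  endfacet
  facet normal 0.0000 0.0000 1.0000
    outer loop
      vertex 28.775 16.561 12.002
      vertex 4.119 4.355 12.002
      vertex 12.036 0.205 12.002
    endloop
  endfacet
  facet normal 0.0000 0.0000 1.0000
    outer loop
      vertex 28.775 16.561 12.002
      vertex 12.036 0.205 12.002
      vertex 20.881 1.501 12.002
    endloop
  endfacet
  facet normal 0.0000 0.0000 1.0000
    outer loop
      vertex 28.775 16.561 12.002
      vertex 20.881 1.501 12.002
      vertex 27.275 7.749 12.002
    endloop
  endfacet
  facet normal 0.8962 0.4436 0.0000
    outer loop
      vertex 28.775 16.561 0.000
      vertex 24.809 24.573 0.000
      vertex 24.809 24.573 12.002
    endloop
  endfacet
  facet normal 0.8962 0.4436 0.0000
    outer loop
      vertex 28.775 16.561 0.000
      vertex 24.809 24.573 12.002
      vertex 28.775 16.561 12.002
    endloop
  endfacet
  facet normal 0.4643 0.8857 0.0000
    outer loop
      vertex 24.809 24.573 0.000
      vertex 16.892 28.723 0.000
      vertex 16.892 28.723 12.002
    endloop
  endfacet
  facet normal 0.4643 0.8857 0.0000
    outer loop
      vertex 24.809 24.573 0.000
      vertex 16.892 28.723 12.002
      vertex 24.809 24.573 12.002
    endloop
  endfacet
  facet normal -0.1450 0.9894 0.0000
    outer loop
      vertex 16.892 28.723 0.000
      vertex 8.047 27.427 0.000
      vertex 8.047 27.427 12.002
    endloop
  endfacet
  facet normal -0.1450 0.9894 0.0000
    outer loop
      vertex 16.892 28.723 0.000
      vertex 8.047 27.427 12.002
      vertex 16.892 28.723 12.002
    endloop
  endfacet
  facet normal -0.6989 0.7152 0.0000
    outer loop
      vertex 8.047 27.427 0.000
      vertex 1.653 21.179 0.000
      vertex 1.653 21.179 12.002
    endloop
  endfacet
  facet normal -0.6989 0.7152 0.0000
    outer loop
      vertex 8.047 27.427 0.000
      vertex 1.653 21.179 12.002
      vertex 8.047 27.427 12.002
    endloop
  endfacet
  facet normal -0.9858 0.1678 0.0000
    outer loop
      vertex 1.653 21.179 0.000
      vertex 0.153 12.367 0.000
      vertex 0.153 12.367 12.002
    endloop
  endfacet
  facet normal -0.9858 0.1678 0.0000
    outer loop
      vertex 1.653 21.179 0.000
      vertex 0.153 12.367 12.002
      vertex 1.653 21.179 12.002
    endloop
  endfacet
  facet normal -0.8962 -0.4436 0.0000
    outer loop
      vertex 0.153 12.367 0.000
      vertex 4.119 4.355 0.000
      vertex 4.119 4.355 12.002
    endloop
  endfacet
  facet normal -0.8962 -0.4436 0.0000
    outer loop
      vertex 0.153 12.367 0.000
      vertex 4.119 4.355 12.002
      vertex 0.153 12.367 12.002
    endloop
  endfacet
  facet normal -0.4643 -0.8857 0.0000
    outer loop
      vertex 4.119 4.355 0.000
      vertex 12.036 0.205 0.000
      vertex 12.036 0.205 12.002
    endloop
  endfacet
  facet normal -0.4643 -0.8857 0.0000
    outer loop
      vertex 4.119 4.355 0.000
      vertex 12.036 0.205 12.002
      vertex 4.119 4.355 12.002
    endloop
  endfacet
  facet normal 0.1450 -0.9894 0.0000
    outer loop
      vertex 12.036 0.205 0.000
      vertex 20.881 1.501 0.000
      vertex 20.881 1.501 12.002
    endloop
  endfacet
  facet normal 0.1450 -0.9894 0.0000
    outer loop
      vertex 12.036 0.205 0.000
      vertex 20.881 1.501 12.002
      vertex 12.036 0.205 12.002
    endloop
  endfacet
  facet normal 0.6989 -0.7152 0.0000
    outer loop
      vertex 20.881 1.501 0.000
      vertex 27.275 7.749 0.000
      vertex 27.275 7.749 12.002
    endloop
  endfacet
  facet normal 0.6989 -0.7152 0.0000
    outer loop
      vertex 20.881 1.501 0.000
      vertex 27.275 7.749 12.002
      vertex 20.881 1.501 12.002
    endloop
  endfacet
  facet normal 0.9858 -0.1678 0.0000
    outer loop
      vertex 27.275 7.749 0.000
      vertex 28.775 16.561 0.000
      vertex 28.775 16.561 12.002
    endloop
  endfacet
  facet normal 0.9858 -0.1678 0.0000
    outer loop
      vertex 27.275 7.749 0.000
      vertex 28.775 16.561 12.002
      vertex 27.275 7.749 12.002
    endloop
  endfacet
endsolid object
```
; perimeter-only toolpath
G21 ; units = mm
G90 ; absolute positioning
G28 ; home
; layer 1
G0 Z3.001
G0 X28.775 Y16.561
G1 X24.809 Y24.573
G1 X16.892 Y28.723
G1 X8.047 Y27.427
G1 X1.653 Y21.179
G1 X0.153 Y12.367
G1 X4.119 Y4.355
G1 X12.036 Y0.205
G1 X20.881 Y1.501
G1 X27.275 Y7.749
G1 X28.775 Y16.561
; layer 2
G0 Z6.001
G0 X28.775 Y16.561
G1 X24.809 Y24.573
G1 X16.892 Y28.723
G1 X8.047 Y27.427
G1 X1.653 Y21.179
G1 X0.153 Y12.367
G1 X4.119 Y4.355
G1 X12.036 Y0.205
G1 X20.881 Y1.501
G1 X27.275 Y7.749
G1 X28.775 Y16.561
; layer 3
G0 Z9.002
G0 X28.775 Y16.561
G1 X24.809 Y24.573
G1 X16.892 Y28.723
G1 X8.047 Y27.427
G1 X1.653 Y21.179
G1 X0.153 Y12.367
G1 X4.119 Y4.355
G1 X12.036 Y0.205
G1 X20.881 Y1.501
G1 X27.275 Y7.749
G1 X28.775 Y16.561
; layer 4
G0 Z12.002
G0 X28.775 Y16.561
G1 X24.809 Y24.573
G1 X16.892 Y28.723
G1 X8.047 Y27.427
G1 X1.653 Y21.179
G1 X0.153 Y12.367
G1 X4.119 Y4.355
G1 X12.036 Y0.205
G1 X20.881 Y1.501
G1 X27.275 Y7.749
G1 X28.775 Y16.561
M2 ; end

The solid is a regular 10-sided prism (a cylinder approximated with 10 flat sides), circumscribed radius ≈ 14.5 mm, height ≈ 12 mm. Slicing at Δz = 3.001 mm — 4 equal slices spanning the solid's height, so layer i sits at z = i·h/4 — gives 4 non-empty perimeters. Each is a 10-segment closed polygon; G0 lifts to the layer z and rapids to the start vertex, then G1 traces the edges.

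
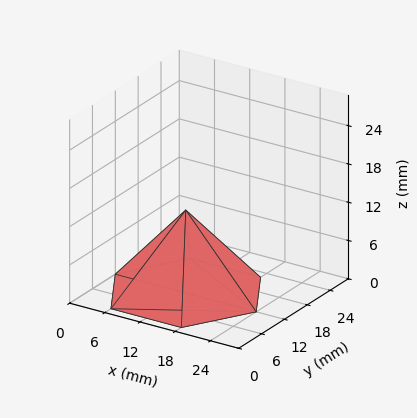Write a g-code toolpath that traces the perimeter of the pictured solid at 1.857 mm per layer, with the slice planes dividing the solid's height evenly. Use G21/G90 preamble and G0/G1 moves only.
Reading the render: the shape is a regular 6-sided pyramid, base circumscribed radius ≈ 12 mm, apex at z ≈ 13 mm (dimensions read to the nearest mm from the axis ticks). For the g-code, the solid's height is divided into equal slices at the stated Δz and each level perimeter traced with G1 moves after a G0 lift.

; perimeter-only toolpath
G21 ; units = mm
G90 ; absolute positioning
G28 ; home
; layer 1
G0 Z1.857
G0 X22.286 Y12.000
G1 X17.143 Y20.907
G1 X6.857 Y20.907
G1 X1.714 Y12.000
G1 X6.857 Y3.093
G1 X17.143 Y3.093
G1 X22.286 Y12.000
; layer 2
G0 Z3.714
G0 X20.571 Y12.000
G1 X16.286 Y19.423
G1 X7.714 Y19.423
G1 X3.429 Y12.000
G1 X7.714 Y4.577
G1 X16.286 Y4.577
G1 X20.571 Y12.000
; layer 3
G0 Z5.571
G0 X18.857 Y12.000
G1 X15.429 Y17.938
G1 X8.571 Y17.938
G1 X5.143 Y12.000
G1 X8.571 Y6.062
G1 X15.429 Y6.062
G1 X18.857 Y12.000
; layer 4
G0 Z7.429
G0 X17.143 Y12.000
G1 X14.571 Y16.454
G1 X9.429 Y16.454
G1 X6.857 Y12.000
G1 X9.429 Y7.546
G1 X14.571 Y7.546
G1 X17.143 Y12.000
; layer 5
G0 Z9.286
G0 X15.429 Y12.000
G1 X13.714 Y14.969
G1 X10.286 Y14.969
G1 X8.571 Y12.000
G1 X10.286 Y9.031
G1 X13.714 Y9.031
G1 X15.429 Y12.000
; layer 6
G0 Z11.143
G0 X13.714 Y12.000
G1 X12.857 Y13.485
G1 X11.143 Y13.485
G1 X10.286 Y12.000
G1 X11.143 Y10.515
G1 X12.857 Y10.515
G1 X13.714 Y12.000
M2 ; end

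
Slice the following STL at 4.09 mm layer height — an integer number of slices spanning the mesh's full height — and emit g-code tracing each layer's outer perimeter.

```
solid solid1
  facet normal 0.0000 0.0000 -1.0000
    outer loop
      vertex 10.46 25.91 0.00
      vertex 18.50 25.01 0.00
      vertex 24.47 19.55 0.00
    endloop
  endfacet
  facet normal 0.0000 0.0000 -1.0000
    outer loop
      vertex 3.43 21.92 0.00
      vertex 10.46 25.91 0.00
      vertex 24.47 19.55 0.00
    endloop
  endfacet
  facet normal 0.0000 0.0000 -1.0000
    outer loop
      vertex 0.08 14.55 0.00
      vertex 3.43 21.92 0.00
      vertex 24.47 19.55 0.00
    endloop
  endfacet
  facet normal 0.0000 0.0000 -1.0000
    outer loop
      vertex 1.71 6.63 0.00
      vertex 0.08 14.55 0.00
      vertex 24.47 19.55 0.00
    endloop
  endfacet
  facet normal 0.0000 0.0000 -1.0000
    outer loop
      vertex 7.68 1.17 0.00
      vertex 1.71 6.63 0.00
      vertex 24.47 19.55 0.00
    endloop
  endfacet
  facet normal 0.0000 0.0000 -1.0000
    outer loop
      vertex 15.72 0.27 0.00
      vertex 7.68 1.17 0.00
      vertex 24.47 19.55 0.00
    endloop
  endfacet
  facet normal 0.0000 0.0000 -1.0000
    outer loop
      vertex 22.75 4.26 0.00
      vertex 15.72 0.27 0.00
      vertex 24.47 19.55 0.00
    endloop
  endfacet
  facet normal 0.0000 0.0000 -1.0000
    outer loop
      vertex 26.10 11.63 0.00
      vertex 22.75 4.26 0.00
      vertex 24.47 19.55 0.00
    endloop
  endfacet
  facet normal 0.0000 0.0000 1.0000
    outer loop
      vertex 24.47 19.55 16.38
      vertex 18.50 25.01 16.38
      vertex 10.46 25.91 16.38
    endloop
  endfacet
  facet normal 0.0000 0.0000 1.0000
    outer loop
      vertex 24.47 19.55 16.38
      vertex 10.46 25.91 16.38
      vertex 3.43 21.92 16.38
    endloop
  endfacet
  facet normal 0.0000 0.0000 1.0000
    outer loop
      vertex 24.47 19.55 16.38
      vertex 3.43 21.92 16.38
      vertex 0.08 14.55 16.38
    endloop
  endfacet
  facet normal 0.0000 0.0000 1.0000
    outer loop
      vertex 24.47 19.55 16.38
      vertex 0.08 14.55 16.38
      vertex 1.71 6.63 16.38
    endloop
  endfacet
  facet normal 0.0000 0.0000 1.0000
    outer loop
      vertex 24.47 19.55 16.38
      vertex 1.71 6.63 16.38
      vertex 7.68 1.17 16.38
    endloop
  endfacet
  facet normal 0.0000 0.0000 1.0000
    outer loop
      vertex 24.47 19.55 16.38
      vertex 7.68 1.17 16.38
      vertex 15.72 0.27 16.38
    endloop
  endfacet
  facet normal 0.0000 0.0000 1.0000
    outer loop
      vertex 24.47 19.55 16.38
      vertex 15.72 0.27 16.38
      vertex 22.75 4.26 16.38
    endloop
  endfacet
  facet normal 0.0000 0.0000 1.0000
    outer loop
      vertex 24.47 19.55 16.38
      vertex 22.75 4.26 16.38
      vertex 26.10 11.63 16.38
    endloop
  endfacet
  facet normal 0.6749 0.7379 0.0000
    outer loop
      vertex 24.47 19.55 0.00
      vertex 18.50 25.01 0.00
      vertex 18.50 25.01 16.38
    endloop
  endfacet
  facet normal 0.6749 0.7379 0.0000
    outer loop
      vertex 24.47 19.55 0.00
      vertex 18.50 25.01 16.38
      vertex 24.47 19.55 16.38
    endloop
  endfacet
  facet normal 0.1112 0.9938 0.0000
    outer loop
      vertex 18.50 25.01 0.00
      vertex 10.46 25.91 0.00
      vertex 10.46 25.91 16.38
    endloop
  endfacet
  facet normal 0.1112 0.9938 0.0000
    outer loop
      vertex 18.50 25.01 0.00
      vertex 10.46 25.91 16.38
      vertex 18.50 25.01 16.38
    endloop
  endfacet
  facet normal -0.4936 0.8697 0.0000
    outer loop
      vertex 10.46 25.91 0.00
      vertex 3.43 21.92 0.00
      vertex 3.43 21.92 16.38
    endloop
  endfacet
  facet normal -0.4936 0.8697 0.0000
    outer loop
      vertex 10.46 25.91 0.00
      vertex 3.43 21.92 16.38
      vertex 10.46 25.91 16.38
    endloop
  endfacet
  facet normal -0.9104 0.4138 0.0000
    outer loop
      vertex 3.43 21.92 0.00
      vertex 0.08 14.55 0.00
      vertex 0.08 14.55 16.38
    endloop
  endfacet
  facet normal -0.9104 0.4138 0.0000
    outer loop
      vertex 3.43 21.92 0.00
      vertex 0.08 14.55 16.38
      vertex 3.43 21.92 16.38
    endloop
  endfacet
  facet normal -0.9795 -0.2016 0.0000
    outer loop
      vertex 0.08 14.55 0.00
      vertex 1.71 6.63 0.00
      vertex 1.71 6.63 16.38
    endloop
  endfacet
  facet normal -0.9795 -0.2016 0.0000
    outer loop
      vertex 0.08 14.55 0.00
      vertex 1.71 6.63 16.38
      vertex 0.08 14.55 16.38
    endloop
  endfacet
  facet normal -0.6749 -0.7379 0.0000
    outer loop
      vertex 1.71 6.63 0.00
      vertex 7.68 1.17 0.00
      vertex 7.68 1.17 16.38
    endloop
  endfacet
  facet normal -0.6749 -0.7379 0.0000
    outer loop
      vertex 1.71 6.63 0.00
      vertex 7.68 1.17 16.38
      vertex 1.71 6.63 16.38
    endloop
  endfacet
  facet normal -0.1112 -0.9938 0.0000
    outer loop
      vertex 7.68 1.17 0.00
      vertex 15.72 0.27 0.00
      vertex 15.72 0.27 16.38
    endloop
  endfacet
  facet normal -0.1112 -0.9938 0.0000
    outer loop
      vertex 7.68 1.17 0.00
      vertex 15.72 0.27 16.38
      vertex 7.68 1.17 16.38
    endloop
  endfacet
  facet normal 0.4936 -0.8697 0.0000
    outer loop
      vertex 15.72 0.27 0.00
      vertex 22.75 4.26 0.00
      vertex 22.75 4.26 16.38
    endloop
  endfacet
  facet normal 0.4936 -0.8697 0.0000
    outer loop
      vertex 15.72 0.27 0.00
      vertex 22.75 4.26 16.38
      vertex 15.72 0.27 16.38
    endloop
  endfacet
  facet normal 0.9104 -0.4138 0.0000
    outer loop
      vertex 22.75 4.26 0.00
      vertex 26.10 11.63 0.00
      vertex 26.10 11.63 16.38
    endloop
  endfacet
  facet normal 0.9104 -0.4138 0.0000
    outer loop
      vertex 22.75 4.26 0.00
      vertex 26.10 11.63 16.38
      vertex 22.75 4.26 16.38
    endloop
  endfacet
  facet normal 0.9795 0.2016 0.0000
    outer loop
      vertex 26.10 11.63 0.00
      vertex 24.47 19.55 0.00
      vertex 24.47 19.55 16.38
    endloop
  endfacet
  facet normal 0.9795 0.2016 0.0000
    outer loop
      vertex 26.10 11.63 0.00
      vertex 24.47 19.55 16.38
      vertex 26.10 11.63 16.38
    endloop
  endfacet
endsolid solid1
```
; perimeter-only toolpath
G21 ; units = mm
G90 ; absolute positioning
G28 ; home
; layer 1
G0 Z4.09
G0 X24.47 Y19.55
G1 X18.50 Y25.01
G1 X10.46 Y25.91
G1 X3.43 Y21.92
G1 X0.08 Y14.55
G1 X1.71 Y6.63
G1 X7.68 Y1.17
G1 X15.72 Y0.27
G1 X22.75 Y4.26
G1 X26.10 Y11.63
G1 X24.47 Y19.55
; layer 2
G0 Z8.19
G0 X24.47 Y19.55
G1 X18.50 Y25.01
G1 X10.46 Y25.91
G1 X3.43 Y21.92
G1 X0.08 Y14.55
G1 X1.71 Y6.63
G1 X7.68 Y1.17
G1 X15.72 Y0.27
G1 X22.75 Y4.26
G1 X26.10 Y11.63
G1 X24.47 Y19.55
; layer 3
G0 Z12.29
G0 X24.47 Y19.55
G1 X18.50 Y25.01
G1 X10.46 Y25.91
G1 X3.43 Y21.92
G1 X0.08 Y14.55
G1 X1.71 Y6.63
G1 X7.68 Y1.17
G1 X15.72 Y0.27
G1 X22.75 Y4.26
G1 X26.10 Y11.63
G1 X24.47 Y19.55
; layer 4
G0 Z16.38
G0 X24.47 Y19.55
G1 X18.50 Y25.01
G1 X10.46 Y25.91
G1 X3.43 Y21.92
G1 X0.08 Y14.55
G1 X1.71 Y6.63
G1 X7.68 Y1.17
G1 X15.72 Y0.27
G1 X22.75 Y4.26
G1 X26.10 Y11.63
G1 X24.47 Y19.55
M2 ; end

The solid is a regular 10-sided prism (a cylinder approximated with 10 flat sides), circumscribed radius ≈ 13.1 mm, height ≈ 16.4 mm. Slicing at Δz = 4.09 mm — 4 equal slices spanning the solid's height, so layer i sits at z = i·h/4 — gives 4 non-empty perimeters. Each is a 10-segment closed polygon; G0 lifts to the layer z and rapids to the start vertex, then G1 traces the edges.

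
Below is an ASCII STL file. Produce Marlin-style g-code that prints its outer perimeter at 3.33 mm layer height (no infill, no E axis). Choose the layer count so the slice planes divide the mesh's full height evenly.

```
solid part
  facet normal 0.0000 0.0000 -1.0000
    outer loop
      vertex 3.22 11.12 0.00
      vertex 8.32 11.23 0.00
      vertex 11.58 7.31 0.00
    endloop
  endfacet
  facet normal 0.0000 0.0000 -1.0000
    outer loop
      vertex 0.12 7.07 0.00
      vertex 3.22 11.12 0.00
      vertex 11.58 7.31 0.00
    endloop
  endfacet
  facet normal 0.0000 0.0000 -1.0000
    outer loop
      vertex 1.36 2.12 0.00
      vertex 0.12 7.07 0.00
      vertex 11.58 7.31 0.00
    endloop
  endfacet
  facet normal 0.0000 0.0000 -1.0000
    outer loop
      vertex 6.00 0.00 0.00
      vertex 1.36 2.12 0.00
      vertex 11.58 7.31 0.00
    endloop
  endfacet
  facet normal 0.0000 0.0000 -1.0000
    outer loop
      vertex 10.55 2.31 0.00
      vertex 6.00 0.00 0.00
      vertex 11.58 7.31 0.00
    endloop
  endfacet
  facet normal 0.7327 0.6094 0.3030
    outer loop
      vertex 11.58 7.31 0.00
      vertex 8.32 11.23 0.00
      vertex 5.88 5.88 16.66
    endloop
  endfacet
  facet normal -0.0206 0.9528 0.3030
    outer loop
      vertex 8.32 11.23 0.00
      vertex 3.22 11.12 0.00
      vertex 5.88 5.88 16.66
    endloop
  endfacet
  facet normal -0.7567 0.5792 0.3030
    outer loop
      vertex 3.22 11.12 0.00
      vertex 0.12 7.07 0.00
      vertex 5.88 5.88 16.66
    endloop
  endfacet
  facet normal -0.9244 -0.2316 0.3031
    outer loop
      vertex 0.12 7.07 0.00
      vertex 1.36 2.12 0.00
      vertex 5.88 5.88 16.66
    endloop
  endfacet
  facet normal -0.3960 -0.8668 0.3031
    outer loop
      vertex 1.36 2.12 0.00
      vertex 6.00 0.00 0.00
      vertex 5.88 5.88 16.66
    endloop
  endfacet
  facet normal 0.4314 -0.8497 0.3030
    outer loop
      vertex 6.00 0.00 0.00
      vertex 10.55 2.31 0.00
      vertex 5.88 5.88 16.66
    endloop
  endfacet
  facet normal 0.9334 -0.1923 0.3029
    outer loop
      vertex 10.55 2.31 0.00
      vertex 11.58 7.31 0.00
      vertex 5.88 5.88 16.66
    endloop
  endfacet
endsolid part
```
; perimeter-only toolpath
G21 ; units = mm
G90 ; absolute positioning
G28 ; home
; layer 1
G0 Z3.33
G0 X10.44 Y7.02
G1 X7.83 Y10.16
G1 X3.75 Y10.07
G1 X1.27 Y6.83
G1 X2.26 Y2.87
G1 X5.98 Y1.18
G1 X9.62 Y3.02
G1 X10.44 Y7.02
; layer 2
G0 Z6.66
G0 X9.30 Y6.74
G1 X7.34 Y9.09
G1 X4.28 Y9.02
G1 X2.42 Y6.59
G1 X3.17 Y3.62
G1 X5.95 Y2.35
G1 X8.68 Y3.74
G1 X9.30 Y6.74
; layer 3
G0 Z10.00
G0 X8.16 Y6.45
G1 X6.86 Y8.02
G1 X4.82 Y7.98
G1 X3.58 Y6.36
G1 X4.07 Y4.38
G1 X5.93 Y3.53
G1 X7.75 Y4.45
G1 X8.16 Y6.45
; layer 4
G0 Z13.33
G0 X7.02 Y6.17
G1 X6.37 Y6.95
G1 X5.35 Y6.93
G1 X4.73 Y6.12
G1 X4.98 Y5.13
G1 X5.90 Y4.70
G1 X6.81 Y5.17
G1 X7.02 Y6.17
M2 ; end

The solid is a regular 7-sided pyramid, base circumscribed radius ≈ 5.88 mm, apex at z ≈ 16.7 mm. Slicing at Δz = 3.33 mm — 5 equal slices spanning the solid's height, so layer i sits at z = i·h/5 — gives 4 non-empty perimeters. Each is a 7-segment closed polygon; G0 lifts to the layer z and rapids to the start vertex, then G1 traces the edges. The cross-section shrinks linearly with z (the slice at the apex is degenerate and omitted).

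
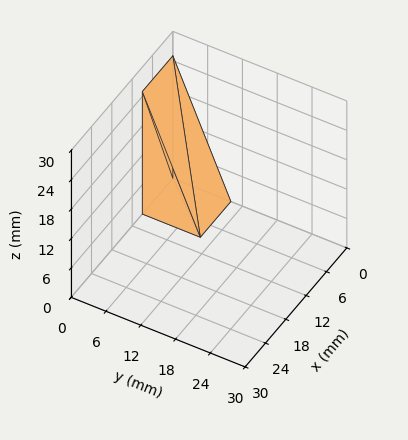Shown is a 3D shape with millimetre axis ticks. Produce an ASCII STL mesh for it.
Reading the render: the shape is a wedge (ramp): 9 × 10 mm base, rising to 25 mm along the y=0 edge and sloping linearly to z=0 at y=10 (dimensions read to the nearest mm from the axis ticks). For the STL, each face is triangulated and given an outward normal.

solid part
  facet normal 0.0000 0.0000 -1.0000
    outer loop
      vertex 9.00 10.00 0.00
      vertex 9.00 0.00 0.00
      vertex 0.00 0.00 0.00
    endloop
  endfacet
  facet normal 0.0000 0.0000 -1.0000
    outer loop
      vertex 0.00 10.00 0.00
      vertex 9.00 10.00 0.00
      vertex 0.00 0.00 0.00
    endloop
  endfacet
  facet normal 0.0000 -1.0000 0.0000
    outer loop
      vertex 0.00 0.00 0.00
      vertex 9.00 0.00 0.00
      vertex 9.00 0.00 25.00
    endloop
  endfacet
  facet normal 0.0000 -1.0000 0.0000
    outer loop
      vertex 0.00 0.00 0.00
      vertex 9.00 0.00 25.00
      vertex 0.00 0.00 25.00
    endloop
  endfacet
  facet normal 0.0000 0.9285 0.3714
    outer loop
      vertex 0.00 0.00 25.00
      vertex 9.00 0.00 25.00
      vertex 9.00 10.00 0.00
    endloop
  endfacet
  facet normal 0.0000 0.9285 0.3714
    outer loop
      vertex 0.00 0.00 25.00
      vertex 9.00 10.00 0.00
      vertex 0.00 10.00 0.00
    endloop
  endfacet
  facet normal -1.0000 0.0000 0.0000
    outer loop
      vertex 0.00 0.00 25.00
      vertex 0.00 10.00 0.00
      vertex 0.00 0.00 0.00
    endloop
  endfacet
  facet normal 1.0000 0.0000 0.0000
    outer loop
      vertex 9.00 0.00 0.00
      vertex 9.00 10.00 0.00
      vertex 9.00 0.00 25.00
    endloop
  endfacet
endsolid part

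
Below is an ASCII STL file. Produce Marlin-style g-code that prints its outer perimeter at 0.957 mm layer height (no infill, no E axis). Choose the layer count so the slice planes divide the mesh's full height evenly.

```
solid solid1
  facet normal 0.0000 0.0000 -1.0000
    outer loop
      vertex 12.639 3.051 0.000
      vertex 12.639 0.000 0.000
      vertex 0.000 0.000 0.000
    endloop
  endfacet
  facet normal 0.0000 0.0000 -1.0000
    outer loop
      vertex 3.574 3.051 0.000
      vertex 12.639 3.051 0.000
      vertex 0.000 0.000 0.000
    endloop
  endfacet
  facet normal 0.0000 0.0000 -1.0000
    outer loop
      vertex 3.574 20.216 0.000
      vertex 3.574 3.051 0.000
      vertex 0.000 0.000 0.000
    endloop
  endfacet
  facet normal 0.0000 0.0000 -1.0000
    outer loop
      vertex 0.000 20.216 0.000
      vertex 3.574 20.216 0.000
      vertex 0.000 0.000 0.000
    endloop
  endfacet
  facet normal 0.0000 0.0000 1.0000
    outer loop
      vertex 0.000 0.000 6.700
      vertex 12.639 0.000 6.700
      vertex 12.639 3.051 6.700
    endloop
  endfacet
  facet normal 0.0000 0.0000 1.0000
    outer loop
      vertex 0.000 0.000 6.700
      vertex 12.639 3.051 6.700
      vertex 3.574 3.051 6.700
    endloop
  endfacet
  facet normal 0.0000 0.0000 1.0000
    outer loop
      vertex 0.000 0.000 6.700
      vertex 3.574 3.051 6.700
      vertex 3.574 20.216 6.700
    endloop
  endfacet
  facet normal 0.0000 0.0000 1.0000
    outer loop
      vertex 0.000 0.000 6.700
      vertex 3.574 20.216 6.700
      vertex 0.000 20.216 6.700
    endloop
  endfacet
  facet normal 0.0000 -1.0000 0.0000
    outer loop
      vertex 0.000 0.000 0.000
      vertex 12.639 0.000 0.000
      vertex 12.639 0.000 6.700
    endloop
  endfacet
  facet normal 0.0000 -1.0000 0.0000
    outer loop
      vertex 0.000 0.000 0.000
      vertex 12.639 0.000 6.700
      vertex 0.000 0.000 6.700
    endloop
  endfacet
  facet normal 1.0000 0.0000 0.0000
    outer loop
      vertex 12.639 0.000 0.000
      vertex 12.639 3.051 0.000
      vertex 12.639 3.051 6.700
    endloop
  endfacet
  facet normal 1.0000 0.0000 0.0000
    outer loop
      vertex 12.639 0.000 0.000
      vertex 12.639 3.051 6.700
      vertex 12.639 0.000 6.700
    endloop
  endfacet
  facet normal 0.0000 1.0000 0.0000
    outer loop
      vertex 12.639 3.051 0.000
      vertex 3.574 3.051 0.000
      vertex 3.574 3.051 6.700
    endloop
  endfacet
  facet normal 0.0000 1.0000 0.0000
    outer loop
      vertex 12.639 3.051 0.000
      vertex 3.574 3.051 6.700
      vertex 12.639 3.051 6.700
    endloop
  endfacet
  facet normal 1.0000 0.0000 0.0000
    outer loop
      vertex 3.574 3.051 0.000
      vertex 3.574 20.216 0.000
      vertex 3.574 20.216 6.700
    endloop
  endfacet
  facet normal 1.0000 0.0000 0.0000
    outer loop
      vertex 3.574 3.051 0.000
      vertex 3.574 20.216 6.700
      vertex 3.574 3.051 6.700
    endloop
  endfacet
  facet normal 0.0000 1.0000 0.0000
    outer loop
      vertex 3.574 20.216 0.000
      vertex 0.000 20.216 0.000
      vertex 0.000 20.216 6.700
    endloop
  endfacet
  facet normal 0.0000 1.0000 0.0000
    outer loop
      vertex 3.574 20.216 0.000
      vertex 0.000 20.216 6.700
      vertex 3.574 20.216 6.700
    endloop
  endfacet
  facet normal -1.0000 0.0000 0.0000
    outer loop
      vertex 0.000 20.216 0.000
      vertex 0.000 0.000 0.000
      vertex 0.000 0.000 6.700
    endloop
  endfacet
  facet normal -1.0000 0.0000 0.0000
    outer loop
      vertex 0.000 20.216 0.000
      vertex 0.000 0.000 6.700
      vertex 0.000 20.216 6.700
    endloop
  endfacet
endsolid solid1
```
; perimeter-only toolpath
G21 ; units = mm
G90 ; absolute positioning
G28 ; home
; layer 1
G0 Z0.957
G0 X0.000 Y0.000
G1 X12.639 Y0.000
G1 X12.639 Y3.051
G1 X3.574 Y3.051
G1 X3.574 Y20.216
G1 X0.000 Y20.216
G1 X0.000 Y0.000
; layer 2
G0 Z1.914
G0 X0.000 Y0.000
G1 X12.639 Y0.000
G1 X12.639 Y3.051
G1 X3.574 Y3.051
G1 X3.574 Y20.216
G1 X0.000 Y20.216
G1 X0.000 Y0.000
; layer 3
G0 Z2.871
G0 X0.000 Y0.000
G1 X12.639 Y0.000
G1 X12.639 Y3.051
G1 X3.574 Y3.051
G1 X3.574 Y20.216
G1 X0.000 Y20.216
G1 X0.000 Y0.000
; layer 4
G0 Z3.829
G0 X0.000 Y0.000
G1 X12.639 Y0.000
G1 X12.639 Y3.051
G1 X3.574 Y3.051
G1 X3.574 Y20.216
G1 X0.000 Y20.216
G1 X0.000 Y0.000
; layer 5
G0 Z4.786
G0 X0.000 Y0.000
G1 X12.639 Y0.000
G1 X12.639 Y3.051
G1 X3.574 Y3.051
G1 X3.574 Y20.216
G1 X0.000 Y20.216
G1 X0.000 Y0.000
; layer 6
G0 Z5.743
G0 X0.000 Y0.000
G1 X12.639 Y0.000
G1 X12.639 Y3.051
G1 X3.574 Y3.051
G1 X3.574 Y20.216
G1 X0.000 Y20.216
G1 X0.000 Y0.000
; layer 7
G0 Z6.700
G0 X0.000 Y0.000
G1 X12.639 Y0.000
G1 X12.639 Y3.051
G1 X3.574 Y3.051
G1 X3.574 Y20.216
G1 X0.000 Y20.216
G1 X0.000 Y0.000
M2 ; end

The solid is an L-shaped prism: outer 12.6 × 20.2 mm, arm thicknesses ≈ 3.05 mm (horizontal) and 3.57 mm (vertical), extruded 6.7 mm in z. Slicing at Δz = 0.957 mm — 7 equal slices spanning the solid's height, so layer i sits at z = i·h/7 — gives 7 non-empty perimeters. Each is a 6-segment closed polygon; G0 lifts to the layer z and rapids to the start vertex, then G1 traces the edges.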